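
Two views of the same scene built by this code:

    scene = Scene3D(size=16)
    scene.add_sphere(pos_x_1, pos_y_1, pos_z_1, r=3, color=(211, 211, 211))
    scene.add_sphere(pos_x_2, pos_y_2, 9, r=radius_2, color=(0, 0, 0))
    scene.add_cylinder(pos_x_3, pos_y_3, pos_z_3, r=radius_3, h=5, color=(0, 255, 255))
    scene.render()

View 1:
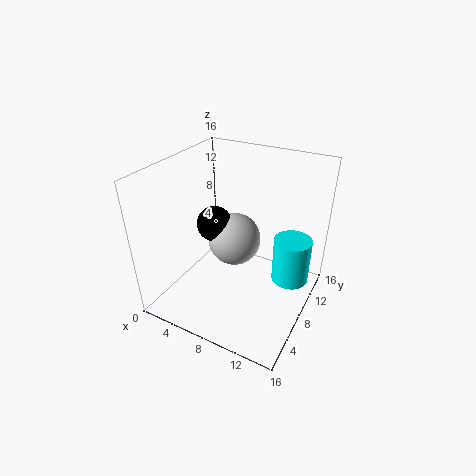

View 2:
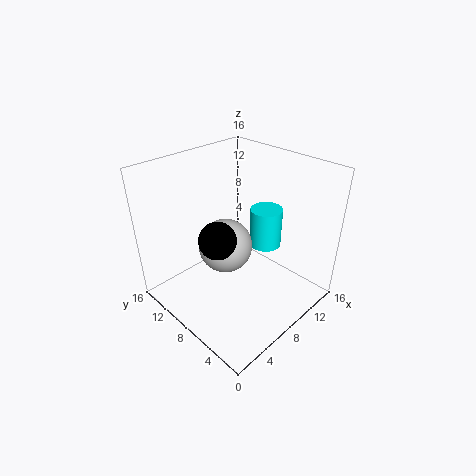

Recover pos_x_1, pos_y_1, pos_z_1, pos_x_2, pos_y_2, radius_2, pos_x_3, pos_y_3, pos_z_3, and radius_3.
pos_x_1 = 7, pos_y_1 = 9, pos_z_1 = 7, pos_x_2 = 5, pos_y_2 = 8, radius_2 = 2, pos_x_3 = 14, pos_y_3 = 9, pos_z_3 = 4, radius_3 = 2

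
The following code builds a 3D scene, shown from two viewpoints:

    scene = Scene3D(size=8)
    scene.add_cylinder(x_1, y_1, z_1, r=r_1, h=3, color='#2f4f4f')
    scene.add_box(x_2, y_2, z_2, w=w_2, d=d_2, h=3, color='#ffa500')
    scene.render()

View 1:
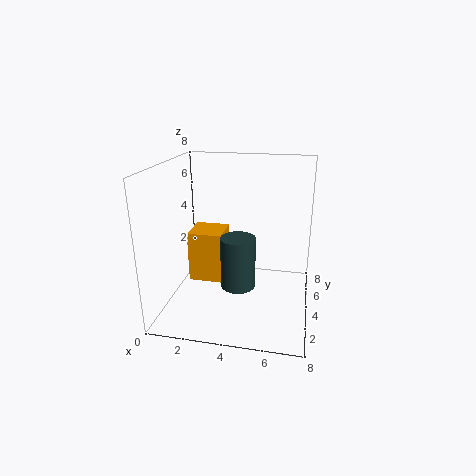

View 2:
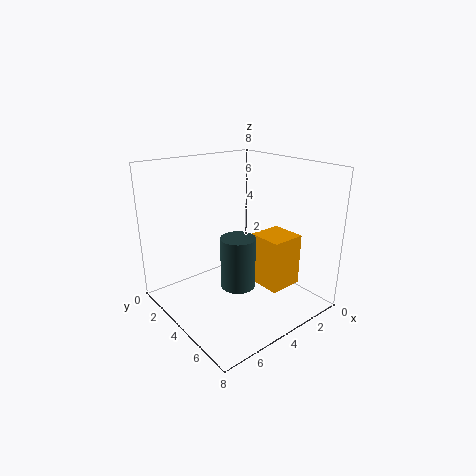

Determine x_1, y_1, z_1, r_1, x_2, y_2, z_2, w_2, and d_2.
x_1 = 4, y_1 = 4, z_1 = 1, r_1 = 1, x_2 = 1, y_2 = 4, z_2 = 1, w_2 = 2, d_2 = 2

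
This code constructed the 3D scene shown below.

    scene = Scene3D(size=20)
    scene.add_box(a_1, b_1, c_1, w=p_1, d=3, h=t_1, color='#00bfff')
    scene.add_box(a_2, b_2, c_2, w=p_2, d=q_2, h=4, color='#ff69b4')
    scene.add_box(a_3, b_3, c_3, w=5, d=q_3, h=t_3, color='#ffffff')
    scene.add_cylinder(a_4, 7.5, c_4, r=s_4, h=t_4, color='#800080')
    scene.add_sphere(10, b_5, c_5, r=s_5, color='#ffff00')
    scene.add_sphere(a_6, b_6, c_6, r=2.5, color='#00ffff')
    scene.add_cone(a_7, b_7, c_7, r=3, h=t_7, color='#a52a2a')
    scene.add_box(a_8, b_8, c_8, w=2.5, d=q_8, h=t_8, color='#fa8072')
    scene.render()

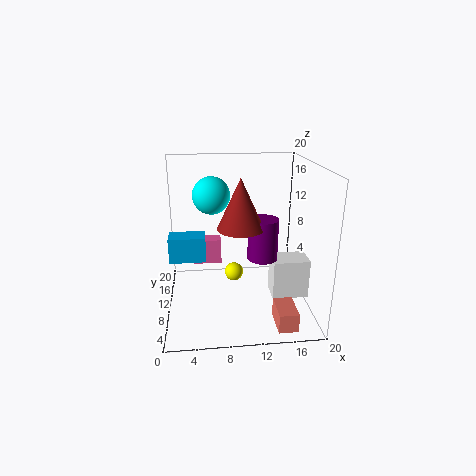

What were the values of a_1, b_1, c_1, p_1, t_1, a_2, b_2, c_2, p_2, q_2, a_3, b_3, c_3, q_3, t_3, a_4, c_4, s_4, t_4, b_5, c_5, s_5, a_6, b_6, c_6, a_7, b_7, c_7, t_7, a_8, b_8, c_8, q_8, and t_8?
a_1 = 0.5, b_1 = 9, c_1 = 7, p_1 = 5, t_1 = 3.5, a_2 = 3.5, b_2 = 16.5, c_2 = 3, p_2 = 4.5, q_2 = 2.5, a_3 = 14.5, b_3 = 6.5, c_3 = 2, q_3 = 3.5, t_3 = 5.5, a_4 = 13, c_4 = 8, s_4 = 2, t_4 = 5.5, b_5 = 16, c_5 = 1.5, s_5 = 1.5, a_6 = 6.5, b_6 = 10.5, c_6 = 16, a_7 = 10, b_7 = 7, c_7 = 12.5, t_7 = 6.5, a_8 = 14, b_8 = 0.5, c_8 = 1, q_8 = 4, t_8 = 2.5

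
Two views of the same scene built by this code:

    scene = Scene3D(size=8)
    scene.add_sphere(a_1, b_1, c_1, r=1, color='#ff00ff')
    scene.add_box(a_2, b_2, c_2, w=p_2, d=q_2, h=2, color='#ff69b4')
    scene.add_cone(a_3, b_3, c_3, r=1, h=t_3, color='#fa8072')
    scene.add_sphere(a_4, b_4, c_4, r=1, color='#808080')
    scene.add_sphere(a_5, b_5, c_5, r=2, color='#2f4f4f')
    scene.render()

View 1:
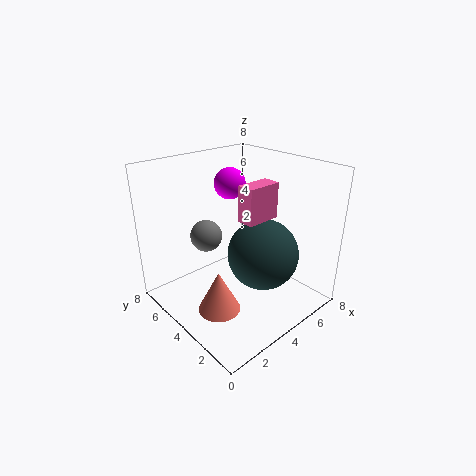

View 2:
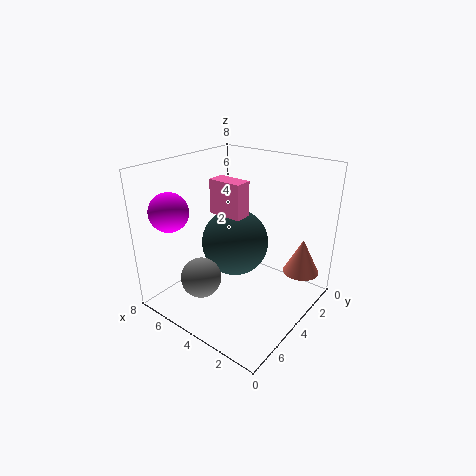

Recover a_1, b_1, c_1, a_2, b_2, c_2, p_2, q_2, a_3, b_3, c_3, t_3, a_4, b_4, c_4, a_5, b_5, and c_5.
a_1 = 6, b_1 = 7, c_1 = 6, a_2 = 4, b_2 = 3, c_2 = 5, p_2 = 2, q_2 = 1, a_3 = 1, b_3 = 2, c_3 = 2, t_3 = 2, a_4 = 4, b_4 = 7, c_4 = 3, a_5 = 5, b_5 = 3, c_5 = 3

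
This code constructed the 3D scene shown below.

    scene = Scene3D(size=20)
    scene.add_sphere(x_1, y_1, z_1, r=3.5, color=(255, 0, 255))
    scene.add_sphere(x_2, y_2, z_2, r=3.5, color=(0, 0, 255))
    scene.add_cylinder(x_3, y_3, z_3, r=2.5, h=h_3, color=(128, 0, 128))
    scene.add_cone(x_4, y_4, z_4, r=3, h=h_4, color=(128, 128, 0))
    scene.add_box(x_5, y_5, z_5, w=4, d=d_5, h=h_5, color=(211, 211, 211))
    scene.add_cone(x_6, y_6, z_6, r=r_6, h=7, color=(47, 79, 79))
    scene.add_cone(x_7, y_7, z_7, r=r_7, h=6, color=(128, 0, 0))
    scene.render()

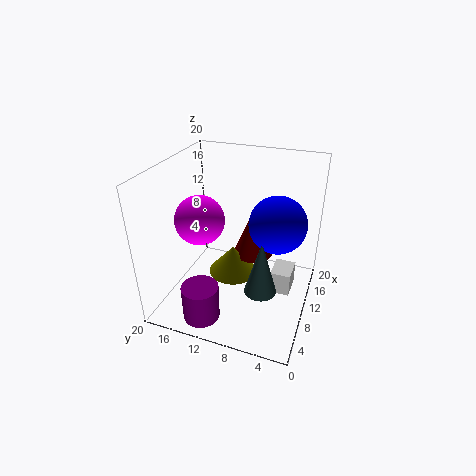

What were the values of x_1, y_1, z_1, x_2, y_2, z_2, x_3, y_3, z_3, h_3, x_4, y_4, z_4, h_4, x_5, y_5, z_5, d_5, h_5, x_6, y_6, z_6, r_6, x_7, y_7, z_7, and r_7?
x_1 = 9.5; y_1 = 15.5; z_1 = 12; x_2 = 7.5; y_2 = 4; z_2 = 14.5; x_3 = 3.5; y_3 = 13; z_3 = 0.5; h_3 = 5; x_4 = 5.5; y_4 = 9; z_4 = 8; h_4 = 3.5; x_5 = 11.5; y_5 = 2.5; z_5 = 0.5; d_5 = 3; h_5 = 3.5; x_6 = 4.5; y_6 = 5; z_6 = 6.5; r_6 = 2; x_7 = 7.5; y_7 = 7; z_7 = 10; r_7 = 2.5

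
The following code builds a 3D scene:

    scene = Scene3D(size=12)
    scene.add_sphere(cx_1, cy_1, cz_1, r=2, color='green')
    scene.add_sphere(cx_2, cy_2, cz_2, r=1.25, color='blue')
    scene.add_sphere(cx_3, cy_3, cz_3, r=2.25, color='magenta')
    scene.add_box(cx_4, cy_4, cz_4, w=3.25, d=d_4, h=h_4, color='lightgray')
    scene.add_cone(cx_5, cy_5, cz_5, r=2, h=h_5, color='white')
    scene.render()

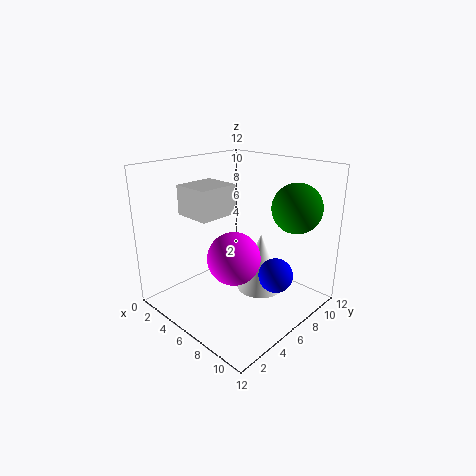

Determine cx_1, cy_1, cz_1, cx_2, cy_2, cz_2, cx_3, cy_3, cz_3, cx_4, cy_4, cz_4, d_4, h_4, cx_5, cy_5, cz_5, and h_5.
cx_1 = 9.75; cy_1 = 8.75; cz_1 = 8.75; cx_2 = 10.75; cy_2 = 5; cz_2 = 4.75; cx_3 = 6; cy_3 = 5.5; cz_3 = 4.25; cx_4 = 1.75; cy_4 = 3.25; cz_4 = 7.75; d_4 = 3.5; h_4 = 2.5; cx_5 = 7.25; cy_5 = 7.5; cz_5 = 1.25; h_5 = 5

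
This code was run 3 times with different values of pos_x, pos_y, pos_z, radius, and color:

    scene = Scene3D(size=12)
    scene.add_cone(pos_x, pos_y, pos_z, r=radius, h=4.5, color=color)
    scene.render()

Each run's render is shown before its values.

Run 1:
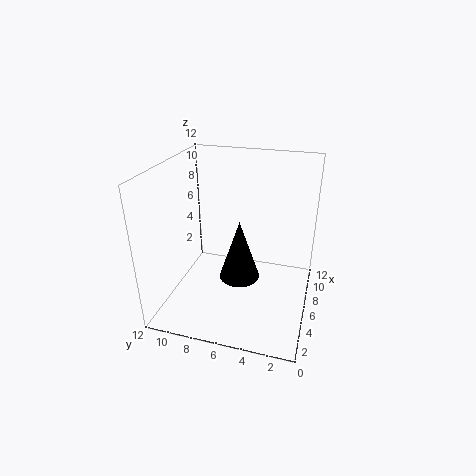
pos_x = 3; pos_y = 5; pos_z = 4.5; radius = 1.5; color = 'black'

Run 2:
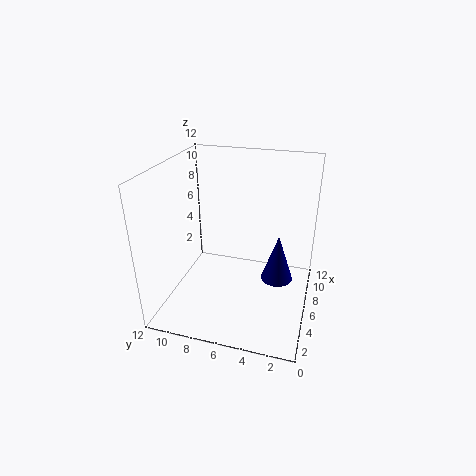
pos_x = 9; pos_y = 3; pos_z = 0.5; radius = 1.5; color = 'navy'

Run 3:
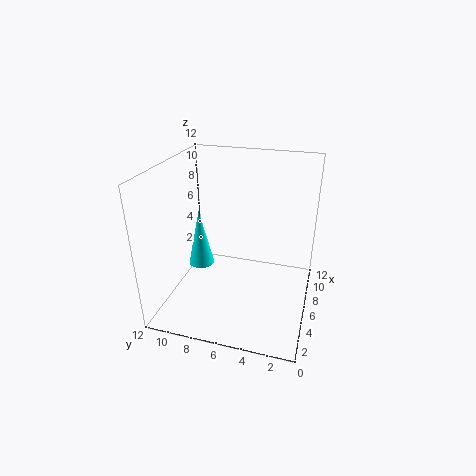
pos_x = 4; pos_y = 8.5; pos_z = 4.5; radius = 1; color = 'cyan'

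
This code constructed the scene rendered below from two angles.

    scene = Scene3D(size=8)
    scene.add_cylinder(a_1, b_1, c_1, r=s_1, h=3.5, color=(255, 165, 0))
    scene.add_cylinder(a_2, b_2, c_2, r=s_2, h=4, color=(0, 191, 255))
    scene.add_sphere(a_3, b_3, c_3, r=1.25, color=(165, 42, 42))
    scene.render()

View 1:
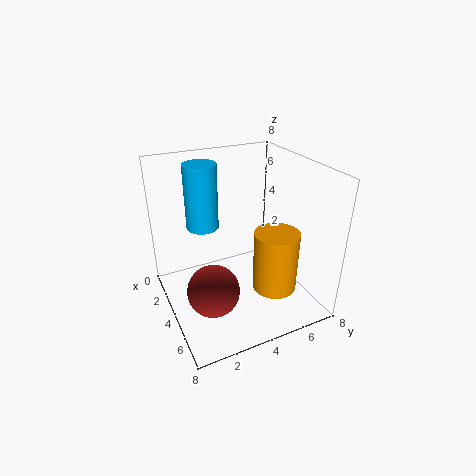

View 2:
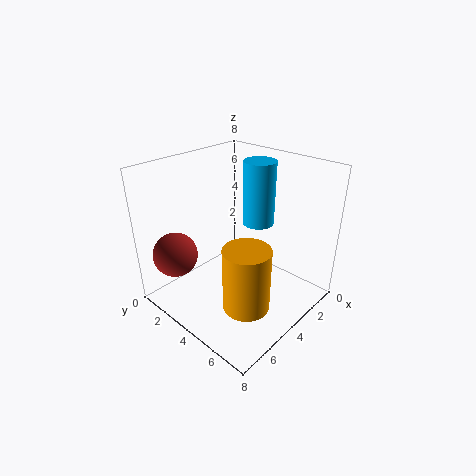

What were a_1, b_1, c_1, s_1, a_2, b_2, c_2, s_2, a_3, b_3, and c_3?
a_1 = 5.25; b_1 = 5.75; c_1 = 1; s_1 = 1.25; a_2 = 1; b_2 = 3; c_2 = 3.5; s_2 = 1; a_3 = 6.5; b_3 = 1.5; c_3 = 3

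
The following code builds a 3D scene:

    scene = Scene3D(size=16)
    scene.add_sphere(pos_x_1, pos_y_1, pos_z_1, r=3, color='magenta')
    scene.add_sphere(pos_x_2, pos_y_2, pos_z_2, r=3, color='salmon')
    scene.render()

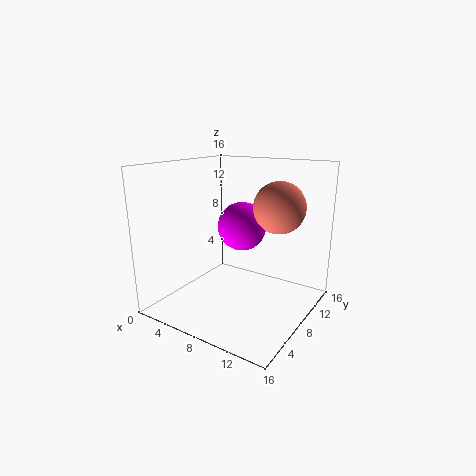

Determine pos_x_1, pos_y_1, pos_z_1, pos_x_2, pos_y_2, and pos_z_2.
pos_x_1 = 6; pos_y_1 = 12; pos_z_1 = 8; pos_x_2 = 11; pos_y_2 = 12; pos_z_2 = 11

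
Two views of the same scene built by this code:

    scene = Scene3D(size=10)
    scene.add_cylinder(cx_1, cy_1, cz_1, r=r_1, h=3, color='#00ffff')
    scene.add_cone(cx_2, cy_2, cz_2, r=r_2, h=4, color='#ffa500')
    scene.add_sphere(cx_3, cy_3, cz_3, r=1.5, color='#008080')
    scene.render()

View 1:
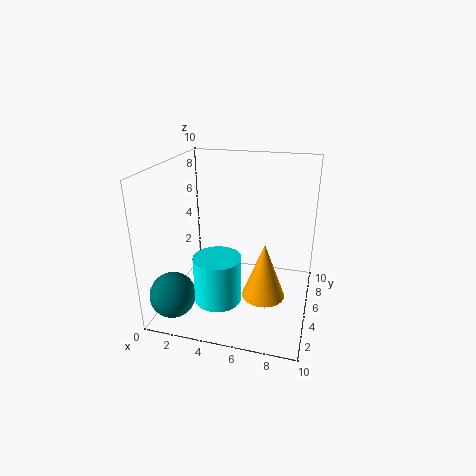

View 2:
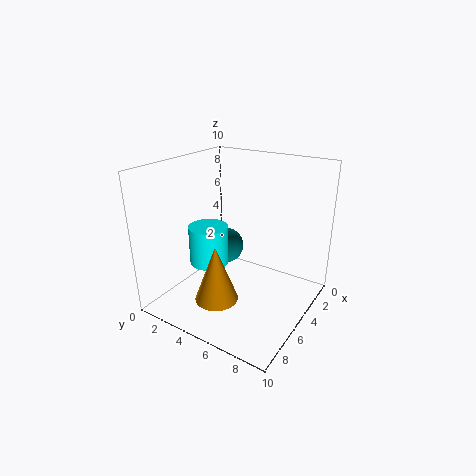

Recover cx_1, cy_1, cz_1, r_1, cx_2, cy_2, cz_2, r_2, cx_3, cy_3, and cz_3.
cx_1 = 4.5
cy_1 = 2
cz_1 = 2
r_1 = 1.5
cx_2 = 7
cy_2 = 4.5
cz_2 = 1
r_2 = 1.5
cx_3 = 1.5
cy_3 = 1.5
cz_3 = 2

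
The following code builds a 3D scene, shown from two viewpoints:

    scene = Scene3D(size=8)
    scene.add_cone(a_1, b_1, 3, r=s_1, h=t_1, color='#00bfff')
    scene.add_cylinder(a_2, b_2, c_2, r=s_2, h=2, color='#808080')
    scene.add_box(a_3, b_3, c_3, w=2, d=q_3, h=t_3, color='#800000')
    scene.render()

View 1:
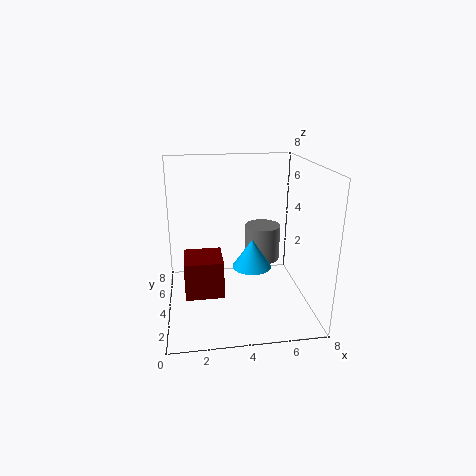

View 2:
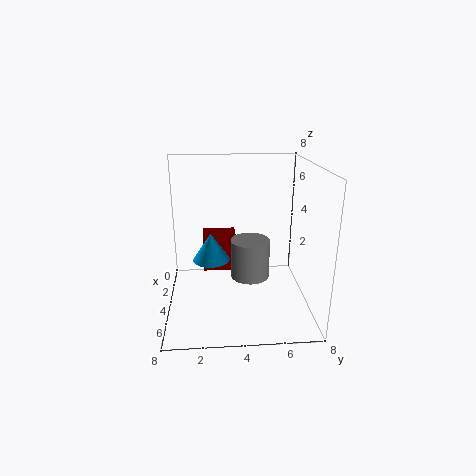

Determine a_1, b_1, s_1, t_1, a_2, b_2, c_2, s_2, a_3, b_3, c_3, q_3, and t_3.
a_1 = 4.5; b_1 = 2.5; s_1 = 1; t_1 = 1.5; a_2 = 5.5; b_2 = 4.5; c_2 = 2.5; s_2 = 1; a_3 = 1; b_3 = 2; c_3 = 1.5; q_3 = 2; t_3 = 2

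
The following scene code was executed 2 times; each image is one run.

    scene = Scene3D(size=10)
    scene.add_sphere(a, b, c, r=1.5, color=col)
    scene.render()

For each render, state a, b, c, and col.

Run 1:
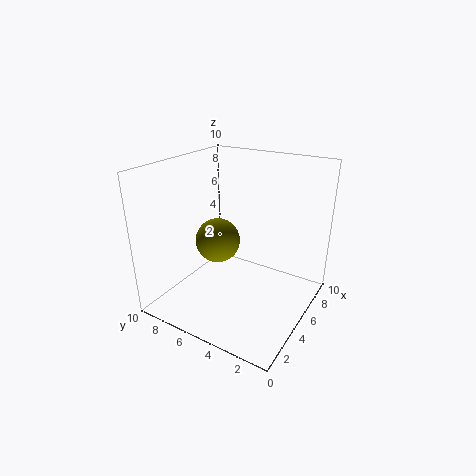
a = 4, b = 6, c = 5, col = 'olive'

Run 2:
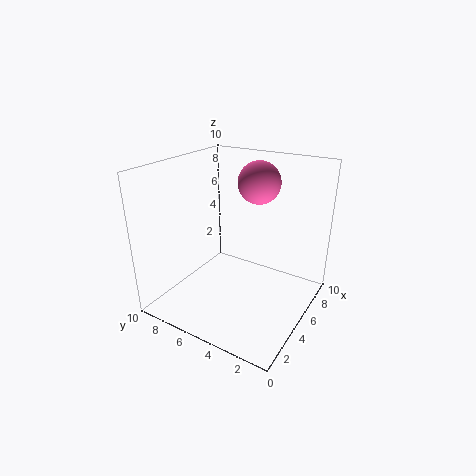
a = 7, b = 4.5, c = 8.5, col = 'hotpink'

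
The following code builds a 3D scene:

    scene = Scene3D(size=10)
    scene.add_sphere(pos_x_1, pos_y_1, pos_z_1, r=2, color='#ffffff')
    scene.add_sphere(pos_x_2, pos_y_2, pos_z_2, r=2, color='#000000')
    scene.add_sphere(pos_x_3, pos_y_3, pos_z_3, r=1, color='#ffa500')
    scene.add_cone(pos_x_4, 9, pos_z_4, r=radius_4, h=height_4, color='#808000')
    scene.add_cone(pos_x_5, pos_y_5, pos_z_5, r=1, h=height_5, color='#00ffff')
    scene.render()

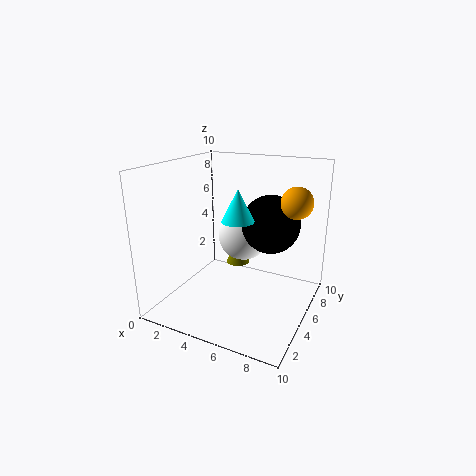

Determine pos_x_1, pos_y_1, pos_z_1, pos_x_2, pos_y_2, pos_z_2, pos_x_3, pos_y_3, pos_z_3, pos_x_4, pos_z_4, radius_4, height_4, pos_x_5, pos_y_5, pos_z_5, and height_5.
pos_x_1 = 4; pos_y_1 = 8; pos_z_1 = 4; pos_x_2 = 7; pos_y_2 = 6; pos_z_2 = 6; pos_x_3 = 9; pos_y_3 = 5; pos_z_3 = 8; pos_x_4 = 3; pos_z_4 = 1; radius_4 = 1; height_4 = 2; pos_x_5 = 6; pos_y_5 = 3; pos_z_5 = 7; height_5 = 2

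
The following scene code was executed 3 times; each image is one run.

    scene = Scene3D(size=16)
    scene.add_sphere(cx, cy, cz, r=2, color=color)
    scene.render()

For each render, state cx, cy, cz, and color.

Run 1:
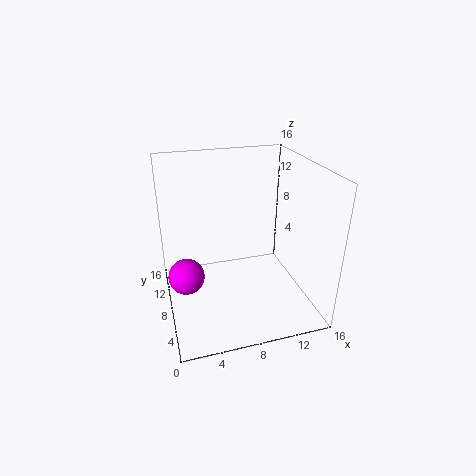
cx = 2; cy = 8; cz = 4; color = 'magenta'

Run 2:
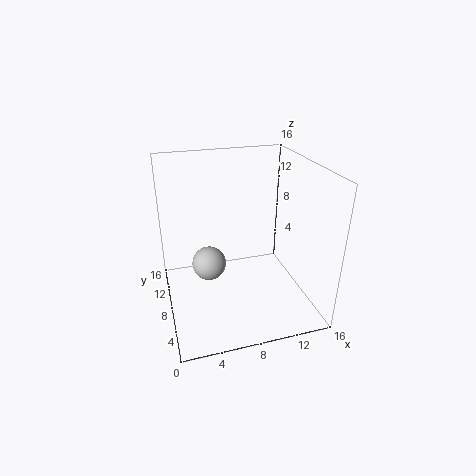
cx = 5; cy = 10; cz = 4; color = 'lightgray'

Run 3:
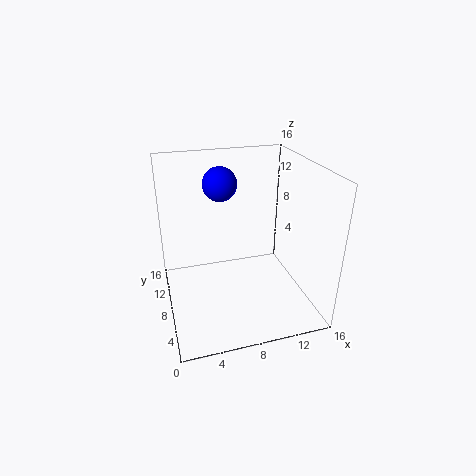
cx = 7; cy = 12; cz = 13; color = 'blue'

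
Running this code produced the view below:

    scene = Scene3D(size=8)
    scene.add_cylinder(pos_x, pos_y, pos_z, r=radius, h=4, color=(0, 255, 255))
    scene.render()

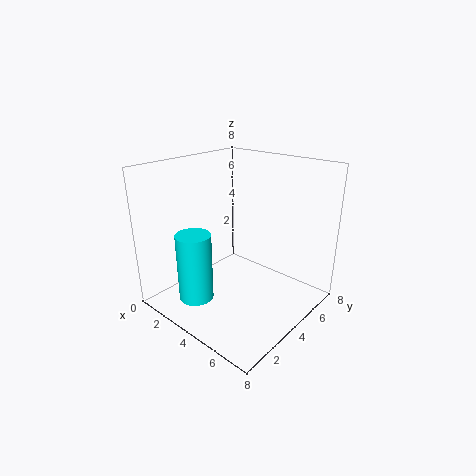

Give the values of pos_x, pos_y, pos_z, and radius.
pos_x = 2.25; pos_y = 2.25; pos_z = 0.25; radius = 1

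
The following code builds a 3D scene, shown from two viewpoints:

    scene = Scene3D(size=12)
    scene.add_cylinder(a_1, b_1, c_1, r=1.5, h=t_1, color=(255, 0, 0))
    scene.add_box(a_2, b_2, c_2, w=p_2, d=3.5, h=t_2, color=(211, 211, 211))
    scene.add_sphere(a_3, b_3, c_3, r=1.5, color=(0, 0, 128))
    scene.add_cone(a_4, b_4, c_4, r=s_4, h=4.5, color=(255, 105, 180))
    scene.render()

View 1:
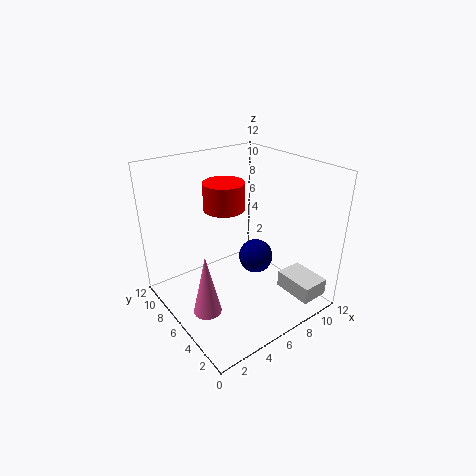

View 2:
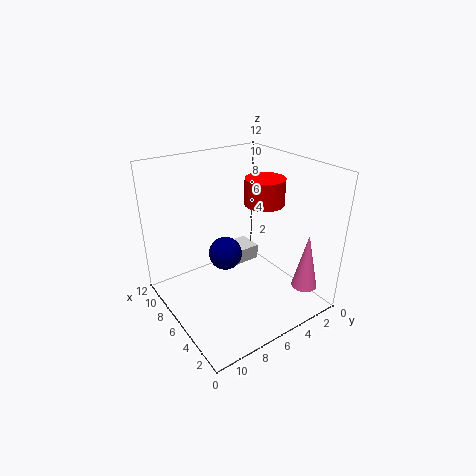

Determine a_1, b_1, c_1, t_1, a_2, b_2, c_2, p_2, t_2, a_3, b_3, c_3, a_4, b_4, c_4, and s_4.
a_1 = 4, b_1 = 5, c_1 = 9.5, t_1 = 2, a_2 = 9.5, b_2 = 1, c_2 = 0.5, p_2 = 2.5, t_2 = 1.5, a_3 = 8, b_3 = 6, c_3 = 3.5, a_4 = 1, b_4 = 3, c_4 = 3, s_4 = 1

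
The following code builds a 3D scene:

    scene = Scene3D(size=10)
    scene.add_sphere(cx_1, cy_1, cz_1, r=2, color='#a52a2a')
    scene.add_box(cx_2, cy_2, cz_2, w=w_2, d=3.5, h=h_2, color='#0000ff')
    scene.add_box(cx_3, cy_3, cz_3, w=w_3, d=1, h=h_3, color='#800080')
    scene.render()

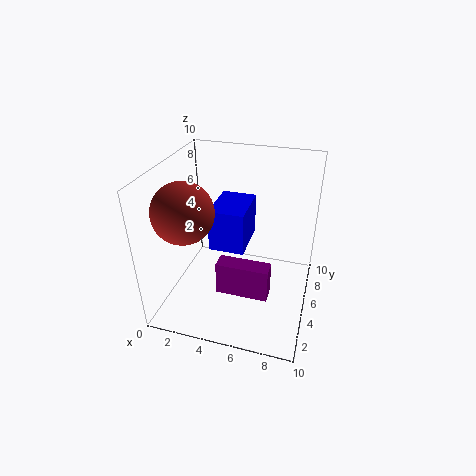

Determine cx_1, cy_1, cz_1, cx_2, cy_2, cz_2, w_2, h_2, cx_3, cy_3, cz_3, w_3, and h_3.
cx_1 = 2
cy_1 = 3
cz_1 = 7.5
cx_2 = 3
cy_2 = 4.5
cz_2 = 4
w_2 = 2.5
h_2 = 3
cx_3 = 5
cy_3 = 0.5
cz_3 = 4
w_3 = 3
h_3 = 2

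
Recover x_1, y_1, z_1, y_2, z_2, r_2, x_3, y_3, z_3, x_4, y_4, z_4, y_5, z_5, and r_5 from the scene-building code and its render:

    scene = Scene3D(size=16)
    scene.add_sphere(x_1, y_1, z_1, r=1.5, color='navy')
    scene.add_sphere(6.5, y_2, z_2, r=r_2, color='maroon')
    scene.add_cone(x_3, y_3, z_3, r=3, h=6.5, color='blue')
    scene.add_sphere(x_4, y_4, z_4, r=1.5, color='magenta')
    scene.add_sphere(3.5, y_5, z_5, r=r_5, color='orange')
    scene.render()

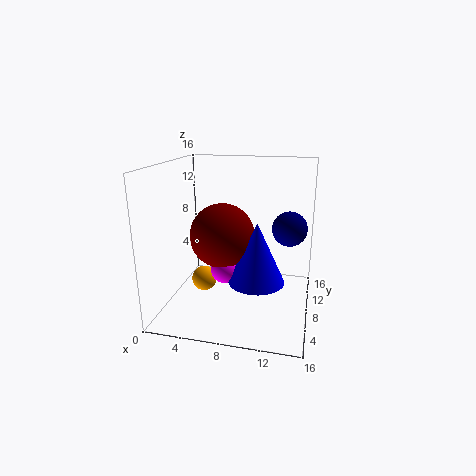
x_1 = 14; y_1 = 2; z_1 = 11.5; y_2 = 7; z_2 = 8.5; r_2 = 3.5; x_3 = 10.5; y_3 = 6; z_3 = 4; x_4 = 7; y_4 = 6; z_4 = 5; y_5 = 9; z_5 = 2; r_5 = 1.5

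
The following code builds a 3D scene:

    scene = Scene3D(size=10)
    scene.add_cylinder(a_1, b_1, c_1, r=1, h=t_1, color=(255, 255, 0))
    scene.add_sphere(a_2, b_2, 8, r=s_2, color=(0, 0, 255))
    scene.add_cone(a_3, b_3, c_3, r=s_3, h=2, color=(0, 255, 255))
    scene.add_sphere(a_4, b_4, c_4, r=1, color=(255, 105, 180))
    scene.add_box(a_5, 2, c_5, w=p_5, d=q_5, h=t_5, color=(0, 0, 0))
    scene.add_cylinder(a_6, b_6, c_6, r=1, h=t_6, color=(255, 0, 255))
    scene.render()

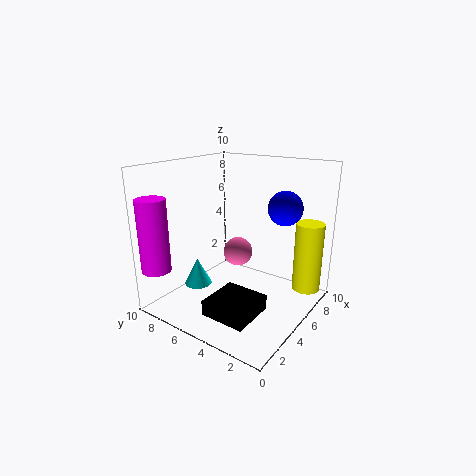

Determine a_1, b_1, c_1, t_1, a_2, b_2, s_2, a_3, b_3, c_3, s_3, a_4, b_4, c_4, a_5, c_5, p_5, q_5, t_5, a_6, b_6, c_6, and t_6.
a_1 = 8, b_1 = 1, c_1 = 1, t_1 = 5, a_2 = 4, b_2 = 1, s_2 = 1, a_3 = 4, b_3 = 8, c_3 = 1, s_3 = 1, a_4 = 5, b_4 = 5, c_4 = 4, a_5 = 1, c_5 = 1, p_5 = 3, q_5 = 3, t_5 = 1, a_6 = 1, b_6 = 9, c_6 = 3, t_6 = 5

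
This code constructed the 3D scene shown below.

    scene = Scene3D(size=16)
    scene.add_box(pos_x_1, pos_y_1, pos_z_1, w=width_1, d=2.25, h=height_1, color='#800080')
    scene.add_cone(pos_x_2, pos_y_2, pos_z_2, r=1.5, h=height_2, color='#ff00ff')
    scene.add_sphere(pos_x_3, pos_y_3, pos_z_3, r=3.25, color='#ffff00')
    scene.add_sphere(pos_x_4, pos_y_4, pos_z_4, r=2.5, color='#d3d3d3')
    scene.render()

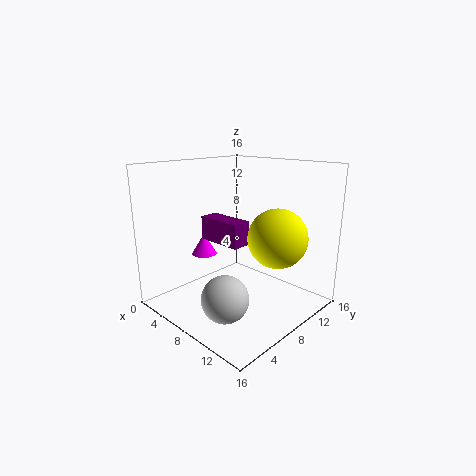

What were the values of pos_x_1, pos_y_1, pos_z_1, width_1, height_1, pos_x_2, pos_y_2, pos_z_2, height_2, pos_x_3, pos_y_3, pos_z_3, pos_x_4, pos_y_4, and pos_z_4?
pos_x_1 = 3, pos_y_1 = 7, pos_z_1 = 7, width_1 = 5.5, height_1 = 2.75, pos_x_2 = 3, pos_y_2 = 7.25, pos_z_2 = 5, height_2 = 2.5, pos_x_3 = 11.75, pos_y_3 = 10.25, pos_z_3 = 8.25, pos_x_4 = 10, pos_y_4 = 4, pos_z_4 = 2.75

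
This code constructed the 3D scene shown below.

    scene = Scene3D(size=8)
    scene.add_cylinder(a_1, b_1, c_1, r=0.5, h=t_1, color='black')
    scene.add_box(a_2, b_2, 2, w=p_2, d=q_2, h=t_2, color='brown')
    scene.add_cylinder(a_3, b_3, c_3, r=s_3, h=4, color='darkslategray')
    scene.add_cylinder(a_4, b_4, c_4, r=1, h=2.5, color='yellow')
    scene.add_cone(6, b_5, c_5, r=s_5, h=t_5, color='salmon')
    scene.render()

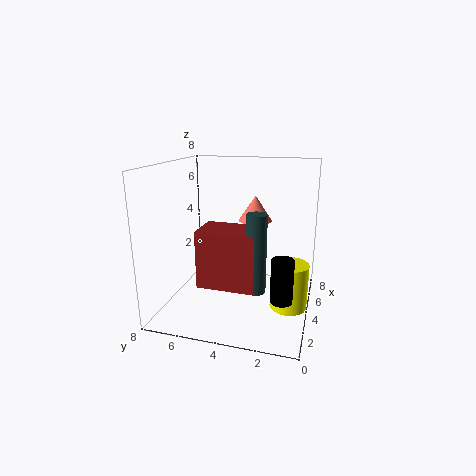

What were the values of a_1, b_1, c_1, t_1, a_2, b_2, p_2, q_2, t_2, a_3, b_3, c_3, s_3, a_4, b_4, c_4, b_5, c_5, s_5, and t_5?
a_1 = 0.5, b_1 = 1, c_1 = 2.5, t_1 = 2, a_2 = 1.5, b_2 = 2.5, p_2 = 2, q_2 = 3, t_2 = 3, a_3 = 2, b_3 = 2.5, c_3 = 2, s_3 = 0.5, a_4 = 3.5, b_4 = 1, c_4 = 0.5, b_5 = 3.5, c_5 = 4.5, s_5 = 1, t_5 = 1.5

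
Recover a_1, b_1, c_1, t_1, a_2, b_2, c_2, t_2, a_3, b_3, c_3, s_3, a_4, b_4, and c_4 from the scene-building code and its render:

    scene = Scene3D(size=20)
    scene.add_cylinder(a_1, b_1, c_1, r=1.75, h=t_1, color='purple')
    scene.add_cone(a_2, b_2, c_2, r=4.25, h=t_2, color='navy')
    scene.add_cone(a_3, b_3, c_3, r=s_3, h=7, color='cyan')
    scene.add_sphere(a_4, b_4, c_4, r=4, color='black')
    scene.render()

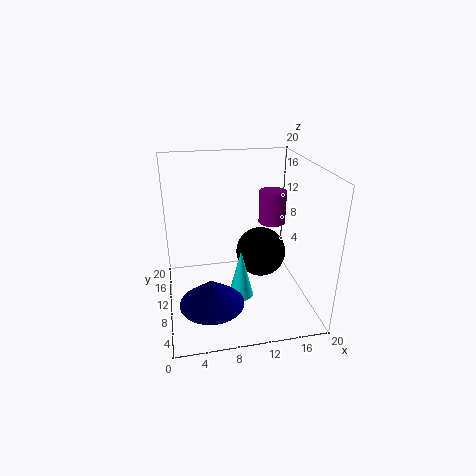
a_1 = 14.25
b_1 = 8.5
c_1 = 12.75
t_1 = 4.25
a_2 = 5.5
b_2 = 5.25
c_2 = 3.25
t_2 = 3.5
a_3 = 10
b_3 = 8
c_3 = 2
s_3 = 1.75
a_4 = 15
b_4 = 15.5
c_4 = 4.25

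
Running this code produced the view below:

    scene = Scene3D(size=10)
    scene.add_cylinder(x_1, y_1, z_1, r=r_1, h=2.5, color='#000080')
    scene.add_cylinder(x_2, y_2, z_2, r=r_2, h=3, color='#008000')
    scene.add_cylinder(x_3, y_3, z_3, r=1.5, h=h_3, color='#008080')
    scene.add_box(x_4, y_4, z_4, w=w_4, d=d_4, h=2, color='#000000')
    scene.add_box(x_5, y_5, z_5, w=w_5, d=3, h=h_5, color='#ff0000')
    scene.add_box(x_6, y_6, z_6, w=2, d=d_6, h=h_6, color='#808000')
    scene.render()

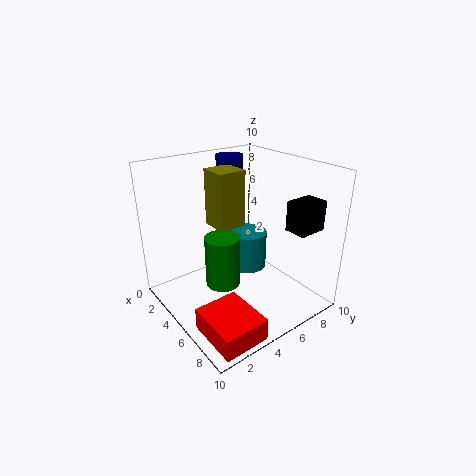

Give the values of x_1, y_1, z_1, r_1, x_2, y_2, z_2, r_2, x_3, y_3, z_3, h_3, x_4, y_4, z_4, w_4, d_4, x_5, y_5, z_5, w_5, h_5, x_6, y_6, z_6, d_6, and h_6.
x_1 = 2; y_1 = 6.5; z_1 = 7.5; r_1 = 1; x_2 = 7.5; y_2 = 2; z_2 = 4; r_2 = 1; x_3 = 3; y_3 = 7.5; z_3 = 1; h_3 = 3; x_4 = 7.5; y_4 = 7; z_4 = 6; w_4 = 1.5; d_4 = 2; x_5 = 6.5; y_5 = 0.5; z_5 = 0.5; w_5 = 3.5; h_5 = 1.5; x_6 = 2.5; y_6 = 4; z_6 = 5.5; d_6 = 2; h_6 = 4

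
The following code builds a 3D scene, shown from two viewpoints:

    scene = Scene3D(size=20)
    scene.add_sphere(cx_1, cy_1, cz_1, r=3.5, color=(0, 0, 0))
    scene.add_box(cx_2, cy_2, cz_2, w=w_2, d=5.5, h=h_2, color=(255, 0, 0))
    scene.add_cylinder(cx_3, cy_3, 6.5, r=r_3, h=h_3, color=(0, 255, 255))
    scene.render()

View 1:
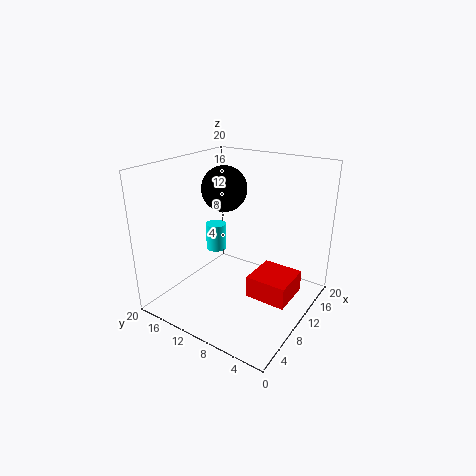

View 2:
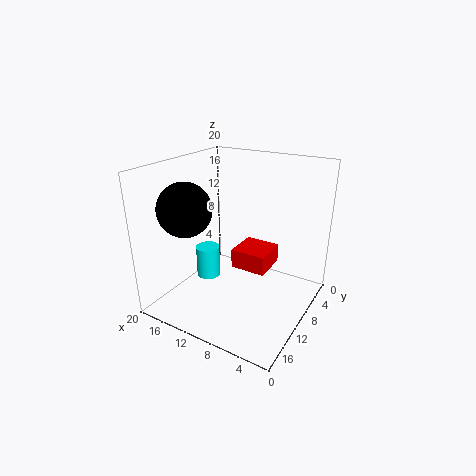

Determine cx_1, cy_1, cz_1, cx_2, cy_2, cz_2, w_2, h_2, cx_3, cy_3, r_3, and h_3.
cx_1 = 14.5
cy_1 = 15.5
cz_1 = 15
cx_2 = 7.5
cy_2 = 1.5
cz_2 = 3
w_2 = 5.5
h_2 = 3
cx_3 = 11.5
cy_3 = 15
r_3 = 1.5
h_3 = 4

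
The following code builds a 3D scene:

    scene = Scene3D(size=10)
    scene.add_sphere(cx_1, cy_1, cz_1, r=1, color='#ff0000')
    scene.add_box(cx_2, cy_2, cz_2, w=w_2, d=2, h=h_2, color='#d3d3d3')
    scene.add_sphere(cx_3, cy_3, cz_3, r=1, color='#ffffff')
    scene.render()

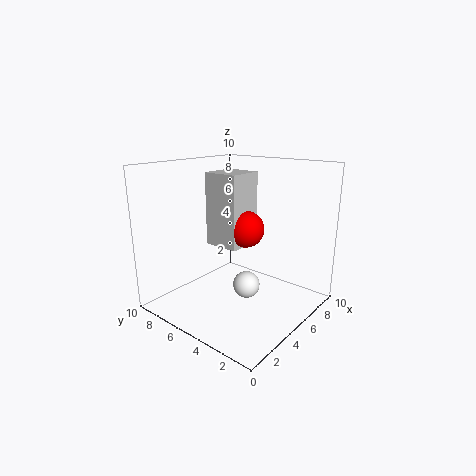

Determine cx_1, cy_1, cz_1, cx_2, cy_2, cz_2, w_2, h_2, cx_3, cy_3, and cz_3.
cx_1 = 2
cy_1 = 2
cz_1 = 7
cx_2 = 1
cy_2 = 2
cz_2 = 6
w_2 = 2
h_2 = 4
cx_3 = 6
cy_3 = 5
cz_3 = 1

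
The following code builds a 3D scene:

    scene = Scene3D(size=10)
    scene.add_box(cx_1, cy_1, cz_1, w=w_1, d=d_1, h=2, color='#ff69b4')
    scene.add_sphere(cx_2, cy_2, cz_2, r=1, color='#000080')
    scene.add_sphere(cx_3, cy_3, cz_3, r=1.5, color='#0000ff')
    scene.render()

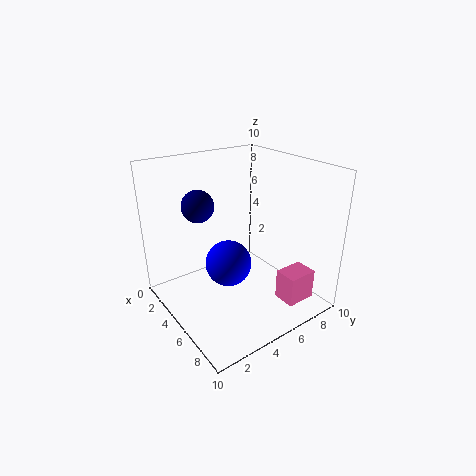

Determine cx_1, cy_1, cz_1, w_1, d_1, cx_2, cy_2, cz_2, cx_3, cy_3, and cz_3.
cx_1 = 8, cy_1 = 6, cz_1 = 1.5, w_1 = 1.5, d_1 = 2, cx_2 = 5, cy_2 = 2, cz_2 = 8, cx_3 = 6, cy_3 = 3.5, cz_3 = 4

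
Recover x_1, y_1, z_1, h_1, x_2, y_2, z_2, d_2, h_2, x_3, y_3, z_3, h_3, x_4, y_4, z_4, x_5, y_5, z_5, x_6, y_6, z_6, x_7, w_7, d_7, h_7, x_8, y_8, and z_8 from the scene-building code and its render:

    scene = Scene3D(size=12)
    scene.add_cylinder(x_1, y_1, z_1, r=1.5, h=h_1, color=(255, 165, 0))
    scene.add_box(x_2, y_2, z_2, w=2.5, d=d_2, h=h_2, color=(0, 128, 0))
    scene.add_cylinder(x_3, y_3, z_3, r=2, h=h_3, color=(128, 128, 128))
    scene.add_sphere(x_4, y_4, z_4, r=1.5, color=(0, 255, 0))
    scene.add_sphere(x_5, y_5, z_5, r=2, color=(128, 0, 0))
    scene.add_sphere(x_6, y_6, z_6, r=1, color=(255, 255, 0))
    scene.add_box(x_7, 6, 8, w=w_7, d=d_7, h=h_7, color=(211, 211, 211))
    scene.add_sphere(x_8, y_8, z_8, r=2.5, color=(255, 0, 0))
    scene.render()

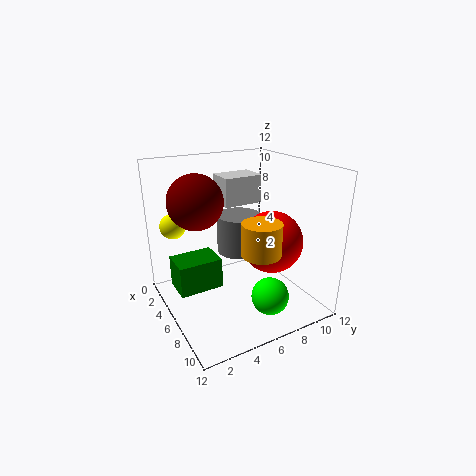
x_1 = 9.5; y_1 = 6; z_1 = 6; h_1 = 2.5; x_2 = 4.5; y_2 = 0.5; z_2 = 2.5; d_2 = 3.5; h_2 = 2.5; x_3 = 3.5; y_3 = 7.5; z_3 = 3.5; h_3 = 3.5; x_4 = 9.5; y_4 = 7; z_4 = 2; x_5 = 7; y_5 = 2; z_5 = 10; x_6 = 4.5; y_6 = 1; z_6 = 7.5; x_7 = 1.5; w_7 = 2.5; d_7 = 3.5; h_7 = 2.5; x_8 = 8; y_8 = 8; z_8 = 6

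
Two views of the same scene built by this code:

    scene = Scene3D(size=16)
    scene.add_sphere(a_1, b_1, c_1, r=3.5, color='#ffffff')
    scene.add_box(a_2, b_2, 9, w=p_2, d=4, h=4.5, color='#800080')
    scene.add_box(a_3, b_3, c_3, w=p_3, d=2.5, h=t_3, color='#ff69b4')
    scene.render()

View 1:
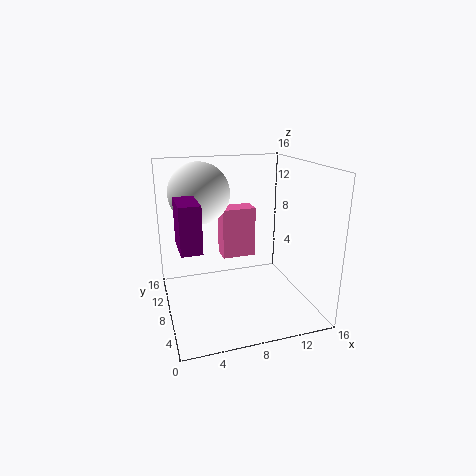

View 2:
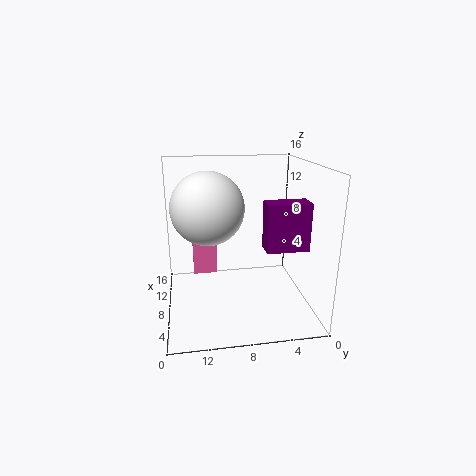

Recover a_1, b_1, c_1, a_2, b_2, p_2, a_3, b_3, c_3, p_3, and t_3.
a_1 = 4.5
b_1 = 11.5
c_1 = 12.5
a_2 = 1
b_2 = 2.5
p_2 = 2
a_3 = 7
b_3 = 10.5
c_3 = 4.5
p_3 = 4
t_3 = 6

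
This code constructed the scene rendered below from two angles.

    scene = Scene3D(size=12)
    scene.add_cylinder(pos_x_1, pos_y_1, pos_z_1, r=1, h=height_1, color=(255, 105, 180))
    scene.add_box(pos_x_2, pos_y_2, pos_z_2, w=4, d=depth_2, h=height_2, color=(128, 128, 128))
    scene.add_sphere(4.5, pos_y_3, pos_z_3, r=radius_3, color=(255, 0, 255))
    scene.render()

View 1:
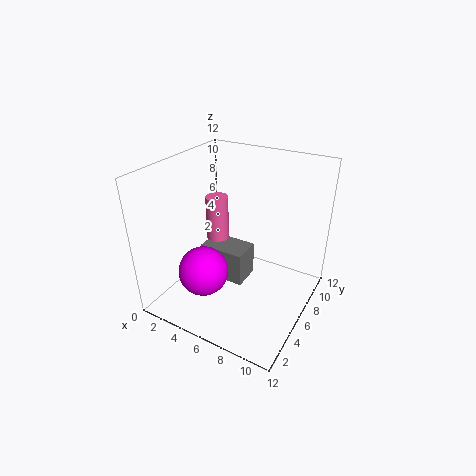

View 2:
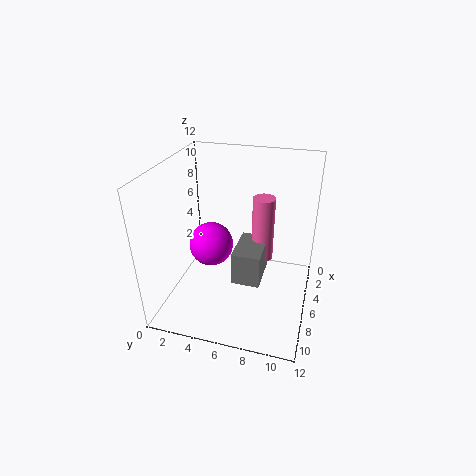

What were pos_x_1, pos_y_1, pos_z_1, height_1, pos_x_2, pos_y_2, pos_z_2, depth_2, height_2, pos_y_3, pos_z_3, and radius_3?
pos_x_1 = 3
pos_y_1 = 7.5
pos_z_1 = 2.5
height_1 = 6
pos_x_2 = 2.5
pos_y_2 = 5.5
pos_z_2 = 1.5
depth_2 = 2.5
height_2 = 3
pos_y_3 = 3
pos_z_3 = 4
radius_3 = 2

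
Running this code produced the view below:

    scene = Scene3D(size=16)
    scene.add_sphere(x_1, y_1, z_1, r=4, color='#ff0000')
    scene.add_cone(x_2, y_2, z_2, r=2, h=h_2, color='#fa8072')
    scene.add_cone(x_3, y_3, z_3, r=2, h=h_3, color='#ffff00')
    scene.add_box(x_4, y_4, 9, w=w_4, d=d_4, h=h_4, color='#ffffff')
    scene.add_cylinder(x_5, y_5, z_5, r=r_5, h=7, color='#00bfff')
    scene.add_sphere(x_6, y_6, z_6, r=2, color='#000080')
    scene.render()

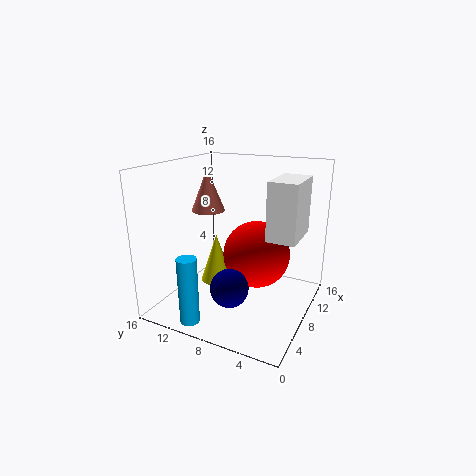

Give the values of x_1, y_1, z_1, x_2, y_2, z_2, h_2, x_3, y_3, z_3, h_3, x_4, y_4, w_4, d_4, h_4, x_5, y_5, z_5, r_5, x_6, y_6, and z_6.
x_1 = 11; y_1 = 7; z_1 = 5; x_2 = 10; y_2 = 13; z_2 = 10; h_2 = 5; x_3 = 10; y_3 = 12; z_3 = 1; h_3 = 6; x_4 = 6; y_4 = 1; w_4 = 5; d_4 = 3; h_4 = 6; x_5 = 1; y_5 = 10; z_5 = 1; r_5 = 1; x_6 = 4; y_6 = 7; z_6 = 4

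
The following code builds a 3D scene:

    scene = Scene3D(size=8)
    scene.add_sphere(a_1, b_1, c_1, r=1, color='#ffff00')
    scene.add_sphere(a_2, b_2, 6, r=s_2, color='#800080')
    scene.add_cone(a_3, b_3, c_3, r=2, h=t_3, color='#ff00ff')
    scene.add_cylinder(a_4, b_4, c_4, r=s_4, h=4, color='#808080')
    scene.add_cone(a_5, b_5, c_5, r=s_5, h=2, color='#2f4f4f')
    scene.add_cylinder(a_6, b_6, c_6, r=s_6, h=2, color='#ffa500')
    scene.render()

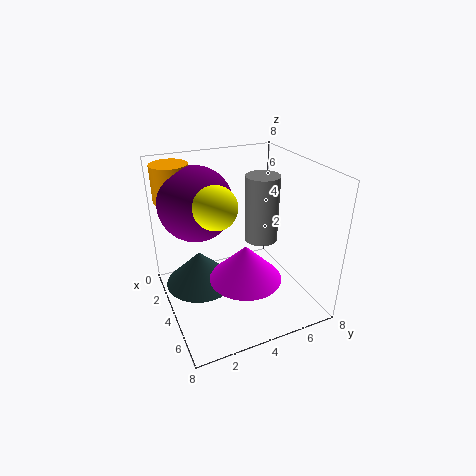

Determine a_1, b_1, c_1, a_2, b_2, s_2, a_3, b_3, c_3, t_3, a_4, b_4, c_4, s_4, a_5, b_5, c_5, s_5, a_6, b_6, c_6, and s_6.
a_1 = 6; b_1 = 2; c_1 = 7; a_2 = 3; b_2 = 2; s_2 = 2; a_3 = 5; b_3 = 4; c_3 = 2; t_3 = 2; a_4 = 3; b_4 = 6; c_4 = 3; s_4 = 1; a_5 = 3; b_5 = 2; c_5 = 1; s_5 = 2; a_6 = 2; b_6 = 1; c_6 = 6; s_6 = 1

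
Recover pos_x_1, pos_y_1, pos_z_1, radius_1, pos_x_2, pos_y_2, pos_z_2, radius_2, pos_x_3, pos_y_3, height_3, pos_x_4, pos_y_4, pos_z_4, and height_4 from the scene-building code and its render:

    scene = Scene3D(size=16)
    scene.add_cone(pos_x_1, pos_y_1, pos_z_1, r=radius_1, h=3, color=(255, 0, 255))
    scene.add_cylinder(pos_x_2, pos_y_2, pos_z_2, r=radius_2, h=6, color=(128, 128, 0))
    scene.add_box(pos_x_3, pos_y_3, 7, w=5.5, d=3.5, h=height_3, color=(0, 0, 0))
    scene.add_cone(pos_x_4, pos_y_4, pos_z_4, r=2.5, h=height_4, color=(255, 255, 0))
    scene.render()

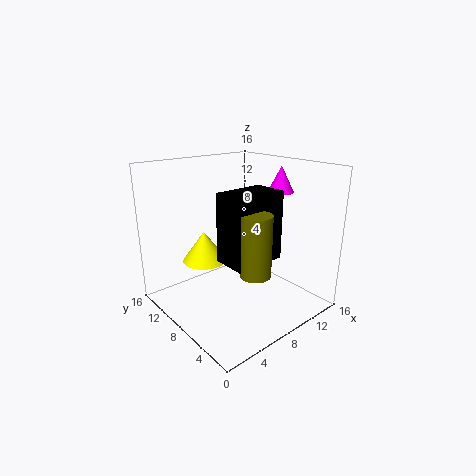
pos_x_1 = 13.5; pos_y_1 = 7; pos_z_1 = 12.5; radius_1 = 1.5; pos_x_2 = 5.5; pos_y_2 = 2.5; pos_z_2 = 6.5; radius_2 = 1.5; pos_x_3 = 4; pos_y_3 = 3; height_3 = 7; pos_x_4 = 5.5; pos_y_4 = 11; pos_z_4 = 5; height_4 = 3.5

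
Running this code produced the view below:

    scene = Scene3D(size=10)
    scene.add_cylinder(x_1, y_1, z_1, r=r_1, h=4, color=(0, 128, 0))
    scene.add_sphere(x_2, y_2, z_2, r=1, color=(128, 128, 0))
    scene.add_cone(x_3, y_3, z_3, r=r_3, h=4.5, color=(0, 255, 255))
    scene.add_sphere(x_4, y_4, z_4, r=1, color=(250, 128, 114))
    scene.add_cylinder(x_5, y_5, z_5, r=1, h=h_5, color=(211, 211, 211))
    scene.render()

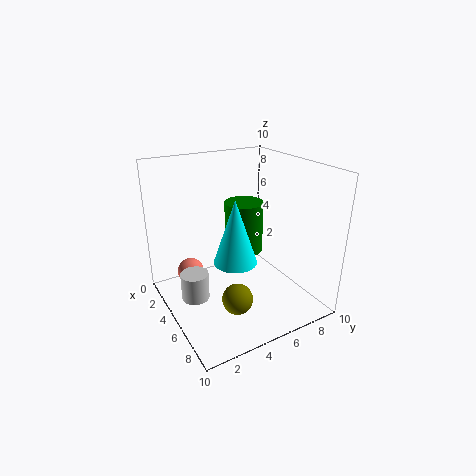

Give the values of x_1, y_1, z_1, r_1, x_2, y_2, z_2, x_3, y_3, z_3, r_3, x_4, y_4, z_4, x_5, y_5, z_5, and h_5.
x_1 = 2.5
y_1 = 7
z_1 = 2.5
r_1 = 1.5
x_2 = 7.5
y_2 = 3.5
z_2 = 2
x_3 = 5.5
y_3 = 4.5
z_3 = 3.5
r_3 = 1.5
x_4 = 2
y_4 = 2.5
z_4 = 1.5
x_5 = 4
y_5 = 2
z_5 = 0.5
h_5 = 2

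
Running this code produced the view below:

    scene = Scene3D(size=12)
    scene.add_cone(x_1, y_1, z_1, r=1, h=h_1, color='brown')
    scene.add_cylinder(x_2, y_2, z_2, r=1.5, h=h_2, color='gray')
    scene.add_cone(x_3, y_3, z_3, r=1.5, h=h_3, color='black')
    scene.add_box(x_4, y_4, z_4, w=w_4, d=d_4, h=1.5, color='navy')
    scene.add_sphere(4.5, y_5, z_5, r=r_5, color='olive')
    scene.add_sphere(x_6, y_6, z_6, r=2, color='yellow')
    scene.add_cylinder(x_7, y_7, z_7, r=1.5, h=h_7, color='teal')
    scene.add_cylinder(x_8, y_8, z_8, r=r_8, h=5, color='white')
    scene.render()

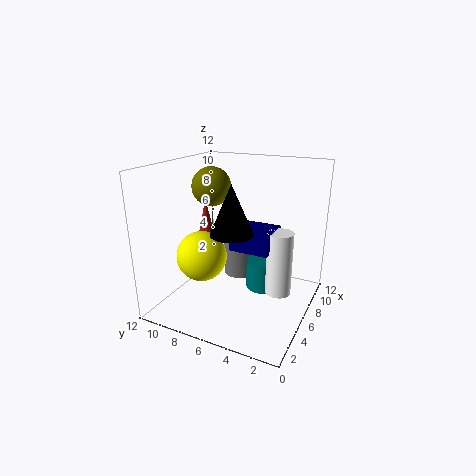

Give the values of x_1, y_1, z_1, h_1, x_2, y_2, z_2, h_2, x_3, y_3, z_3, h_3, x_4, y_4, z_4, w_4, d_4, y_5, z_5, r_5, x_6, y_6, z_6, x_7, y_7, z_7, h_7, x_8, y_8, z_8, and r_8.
x_1 = 7.5
y_1 = 10
z_1 = 4
h_1 = 4.5
x_2 = 8.5
y_2 = 7
z_2 = 1.5
h_2 = 4
x_3 = 2
y_3 = 4.5
z_3 = 8
h_3 = 3.5
x_4 = 3.5
y_4 = 2.5
z_4 = 6
w_4 = 3
d_4 = 3
y_5 = 7.5
z_5 = 10.5
r_5 = 1.5
x_6 = 3.5
y_6 = 8
z_6 = 5
x_7 = 7
y_7 = 4
z_7 = 1.5
h_7 = 2.5
x_8 = 5
y_8 = 2
z_8 = 2.5
r_8 = 1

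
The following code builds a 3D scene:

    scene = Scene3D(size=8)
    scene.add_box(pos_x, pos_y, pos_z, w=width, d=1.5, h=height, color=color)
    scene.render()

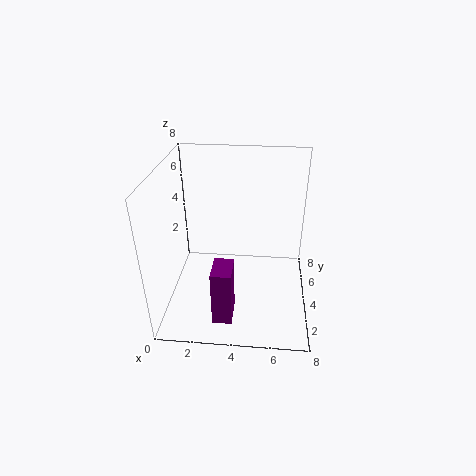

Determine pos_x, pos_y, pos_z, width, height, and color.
pos_x = 3; pos_y = 0.5; pos_z = 1; width = 1; height = 3; color = 'purple'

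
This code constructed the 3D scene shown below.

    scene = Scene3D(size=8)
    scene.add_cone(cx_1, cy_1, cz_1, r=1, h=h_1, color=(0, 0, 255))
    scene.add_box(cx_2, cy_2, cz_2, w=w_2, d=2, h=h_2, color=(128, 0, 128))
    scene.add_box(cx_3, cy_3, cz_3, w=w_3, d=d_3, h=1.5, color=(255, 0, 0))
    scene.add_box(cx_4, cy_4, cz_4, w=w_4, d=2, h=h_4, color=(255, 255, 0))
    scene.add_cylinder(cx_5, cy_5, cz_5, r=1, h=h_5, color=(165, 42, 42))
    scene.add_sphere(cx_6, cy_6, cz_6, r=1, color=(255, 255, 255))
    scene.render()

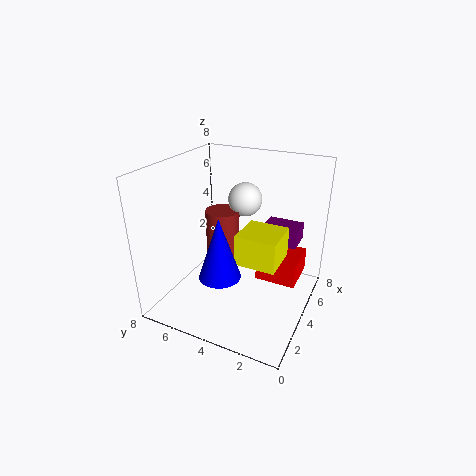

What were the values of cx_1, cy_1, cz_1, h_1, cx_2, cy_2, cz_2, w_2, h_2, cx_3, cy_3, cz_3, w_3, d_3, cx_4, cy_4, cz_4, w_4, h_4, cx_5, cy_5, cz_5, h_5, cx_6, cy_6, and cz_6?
cx_1 = 1; cy_1 = 3.5; cz_1 = 3.5; h_1 = 3; cx_2 = 5; cy_2 = 1; cz_2 = 3.5; w_2 = 1.5; h_2 = 1; cx_3 = 5.5; cy_3 = 1; cz_3 = 0.5; w_3 = 2.5; d_3 = 2.5; cx_4 = 1.5; cy_4 = 1; cz_4 = 4; w_4 = 2; h_4 = 1.5; cx_5 = 5; cy_5 = 5.5; cz_5 = 2; h_5 = 3; cx_6 = 6; cy_6 = 4.5; cz_6 = 5.5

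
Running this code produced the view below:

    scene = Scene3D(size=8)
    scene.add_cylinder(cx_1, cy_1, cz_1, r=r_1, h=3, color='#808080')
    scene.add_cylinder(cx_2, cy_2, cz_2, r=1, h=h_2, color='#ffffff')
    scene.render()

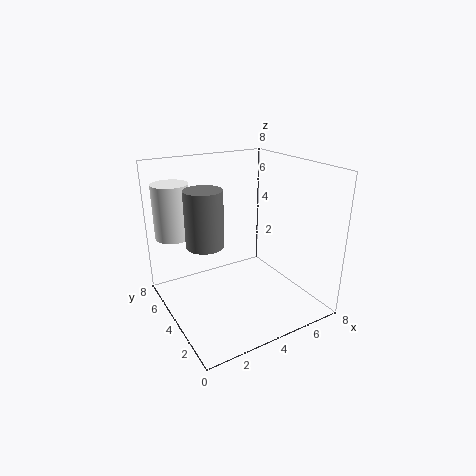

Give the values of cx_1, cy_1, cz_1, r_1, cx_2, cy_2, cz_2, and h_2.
cx_1 = 2, cy_1 = 4, cz_1 = 4, r_1 = 1, cx_2 = 1, cy_2 = 6, cz_2 = 4, h_2 = 3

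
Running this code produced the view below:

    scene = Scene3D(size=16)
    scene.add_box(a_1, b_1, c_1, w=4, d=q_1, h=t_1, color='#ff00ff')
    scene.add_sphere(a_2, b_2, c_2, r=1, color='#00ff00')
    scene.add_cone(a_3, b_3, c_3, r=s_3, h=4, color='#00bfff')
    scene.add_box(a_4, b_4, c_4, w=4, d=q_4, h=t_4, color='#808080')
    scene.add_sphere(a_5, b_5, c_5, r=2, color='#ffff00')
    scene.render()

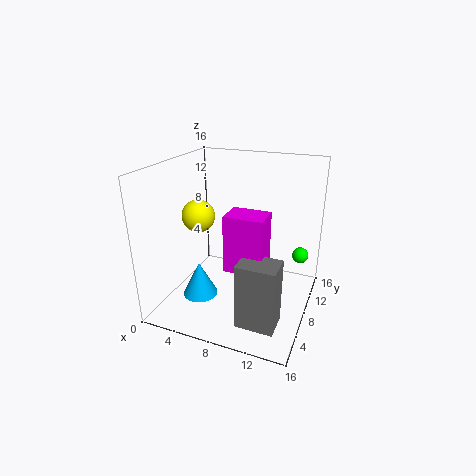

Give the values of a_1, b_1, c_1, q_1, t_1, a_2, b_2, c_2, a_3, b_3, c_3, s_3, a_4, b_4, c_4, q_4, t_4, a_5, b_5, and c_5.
a_1 = 8, b_1 = 4, c_1 = 6, q_1 = 3, t_1 = 6, a_2 = 14, b_2 = 14, c_2 = 4, a_3 = 4, b_3 = 6, c_3 = 1, s_3 = 2, a_4 = 10, b_4 = 2, c_4 = 1, q_4 = 3, t_4 = 7, a_5 = 2, b_5 = 10, c_5 = 9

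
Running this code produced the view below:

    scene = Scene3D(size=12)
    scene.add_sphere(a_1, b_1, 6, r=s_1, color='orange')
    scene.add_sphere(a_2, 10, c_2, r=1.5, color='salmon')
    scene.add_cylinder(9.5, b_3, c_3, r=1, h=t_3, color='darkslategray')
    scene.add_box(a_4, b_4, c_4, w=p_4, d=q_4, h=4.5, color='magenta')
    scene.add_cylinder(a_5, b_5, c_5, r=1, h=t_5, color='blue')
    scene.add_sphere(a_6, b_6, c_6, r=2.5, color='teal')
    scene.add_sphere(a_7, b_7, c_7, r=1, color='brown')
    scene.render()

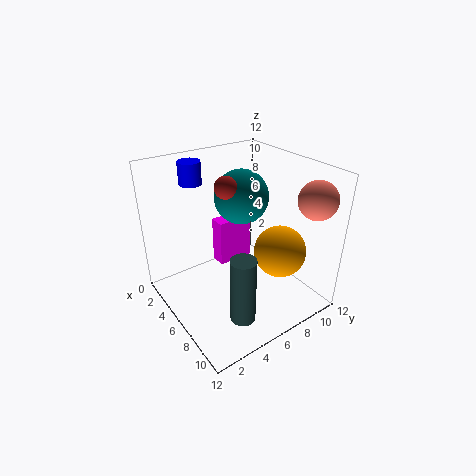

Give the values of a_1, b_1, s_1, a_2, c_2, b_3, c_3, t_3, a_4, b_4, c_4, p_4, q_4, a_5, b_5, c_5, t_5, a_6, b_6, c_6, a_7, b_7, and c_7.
a_1 = 9.5; b_1 = 7.5; s_1 = 2; a_2 = 10.5; c_2 = 10; b_3 = 4; c_3 = 1; t_3 = 5.5; a_4 = 1; b_4 = 6.5; c_4 = 1; p_4 = 1.5; q_4 = 3.5; a_5 = 1; b_5 = 4.5; c_5 = 9.5; t_5 = 2; a_6 = 3; b_6 = 8.5; c_6 = 8; a_7 = 3.5; b_7 = 6.5; c_7 = 9.5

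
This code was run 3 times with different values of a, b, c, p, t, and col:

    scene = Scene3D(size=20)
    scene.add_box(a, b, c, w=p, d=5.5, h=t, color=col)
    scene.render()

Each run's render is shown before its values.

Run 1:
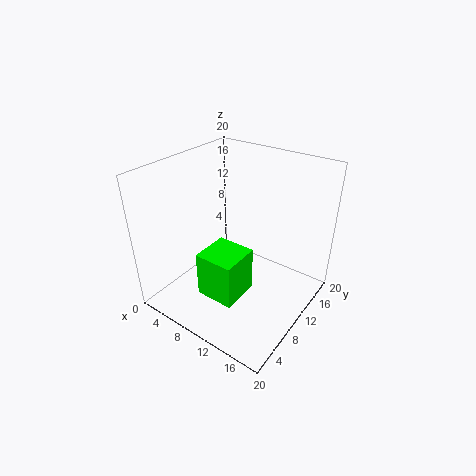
a = 7, b = 4.5, c = 2.5, p = 5.5, t = 6.5, col = 'lime'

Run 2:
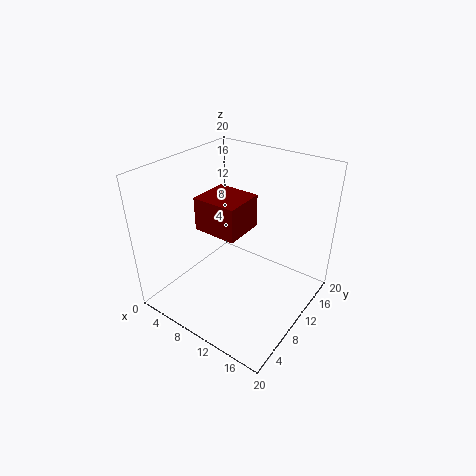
a = 6, b = 6, c = 12, p = 6, t = 4.5, col = 'maroon'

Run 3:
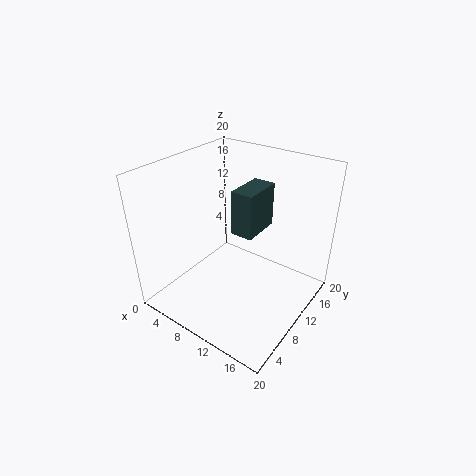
a = 10, b = 8.5, c = 11.5, p = 3, t = 6, col = 'darkslategray'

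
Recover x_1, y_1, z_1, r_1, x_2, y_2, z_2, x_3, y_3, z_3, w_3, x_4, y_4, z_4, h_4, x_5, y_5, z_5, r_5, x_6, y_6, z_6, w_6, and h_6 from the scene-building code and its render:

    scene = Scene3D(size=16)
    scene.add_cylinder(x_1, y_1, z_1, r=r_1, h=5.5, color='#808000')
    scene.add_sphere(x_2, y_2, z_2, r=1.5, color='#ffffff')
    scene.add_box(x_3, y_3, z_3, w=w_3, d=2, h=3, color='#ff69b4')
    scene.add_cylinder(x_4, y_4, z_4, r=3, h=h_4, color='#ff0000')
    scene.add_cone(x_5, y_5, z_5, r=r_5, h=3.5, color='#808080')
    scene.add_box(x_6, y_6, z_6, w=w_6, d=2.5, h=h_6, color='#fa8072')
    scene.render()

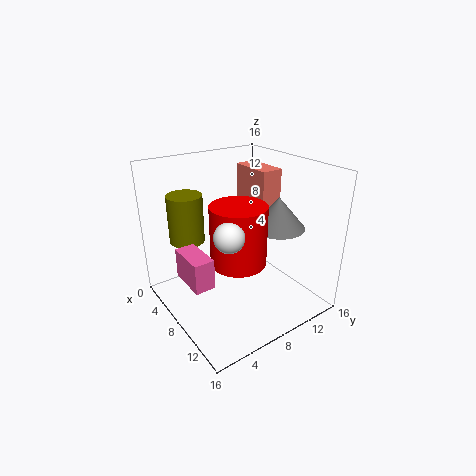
x_1 = 3.5; y_1 = 4; z_1 = 7; r_1 = 2; x_2 = 11.5; y_2 = 4.5; z_2 = 10.5; x_3 = 8; y_3 = 0.5; z_3 = 6; w_3 = 4; x_4 = 9.5; y_4 = 7; z_4 = 6; h_4 = 6.5; x_5 = 10; y_5 = 12; z_5 = 9; r_5 = 3; x_6 = 3.5; y_6 = 11; z_6 = 9; w_6 = 5; h_6 = 6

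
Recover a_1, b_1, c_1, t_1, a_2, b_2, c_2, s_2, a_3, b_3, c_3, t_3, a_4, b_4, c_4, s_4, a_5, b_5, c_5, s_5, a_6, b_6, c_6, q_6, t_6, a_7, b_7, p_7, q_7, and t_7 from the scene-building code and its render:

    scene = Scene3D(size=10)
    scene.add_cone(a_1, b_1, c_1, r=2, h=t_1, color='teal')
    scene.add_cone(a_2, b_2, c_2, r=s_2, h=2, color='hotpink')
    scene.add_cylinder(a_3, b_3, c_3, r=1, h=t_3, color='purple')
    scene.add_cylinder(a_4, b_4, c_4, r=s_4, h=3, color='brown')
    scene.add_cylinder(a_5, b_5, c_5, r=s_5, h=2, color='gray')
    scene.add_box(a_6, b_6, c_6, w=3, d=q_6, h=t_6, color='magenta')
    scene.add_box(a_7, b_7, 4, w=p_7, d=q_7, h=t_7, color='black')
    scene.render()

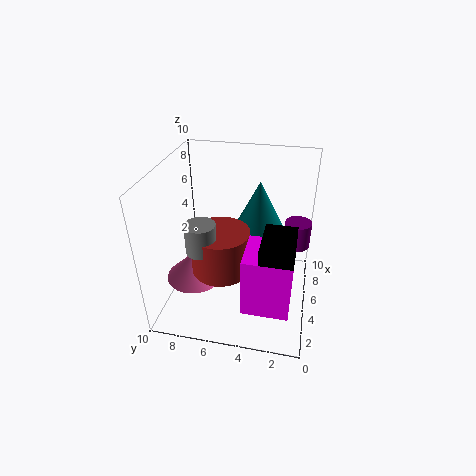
a_1 = 8
b_1 = 4
c_1 = 4
t_1 = 4
a_2 = 4
b_2 = 8
c_2 = 2
s_2 = 2
a_3 = 8
b_3 = 1
c_3 = 3
t_3 = 2
a_4 = 4
b_4 = 6
c_4 = 3
s_4 = 2
a_5 = 3
b_5 = 7
c_5 = 5
s_5 = 1
a_6 = 1
b_6 = 1
c_6 = 2
q_6 = 3
t_6 = 4
a_7 = 1
b_7 = 1
p_7 = 3
q_7 = 2
t_7 = 3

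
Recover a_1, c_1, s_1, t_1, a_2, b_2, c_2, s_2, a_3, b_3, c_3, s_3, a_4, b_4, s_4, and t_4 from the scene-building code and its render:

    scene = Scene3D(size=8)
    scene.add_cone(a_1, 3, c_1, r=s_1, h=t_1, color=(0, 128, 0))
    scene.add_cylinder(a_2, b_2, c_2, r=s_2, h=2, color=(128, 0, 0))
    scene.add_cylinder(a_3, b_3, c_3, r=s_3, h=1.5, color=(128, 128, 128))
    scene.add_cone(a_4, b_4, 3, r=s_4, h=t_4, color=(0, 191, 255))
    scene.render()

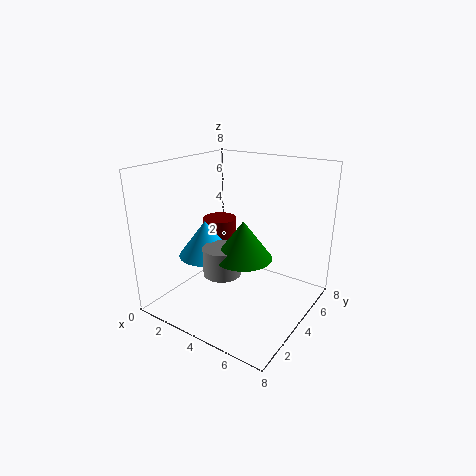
a_1 = 5
c_1 = 3.5
s_1 = 1.5
t_1 = 2
a_2 = 2
b_2 = 5
c_2 = 2.5
s_2 = 1
a_3 = 4
b_3 = 2.5
c_3 = 2.5
s_3 = 1
a_4 = 2.5
b_4 = 3
s_4 = 1.5
t_4 = 2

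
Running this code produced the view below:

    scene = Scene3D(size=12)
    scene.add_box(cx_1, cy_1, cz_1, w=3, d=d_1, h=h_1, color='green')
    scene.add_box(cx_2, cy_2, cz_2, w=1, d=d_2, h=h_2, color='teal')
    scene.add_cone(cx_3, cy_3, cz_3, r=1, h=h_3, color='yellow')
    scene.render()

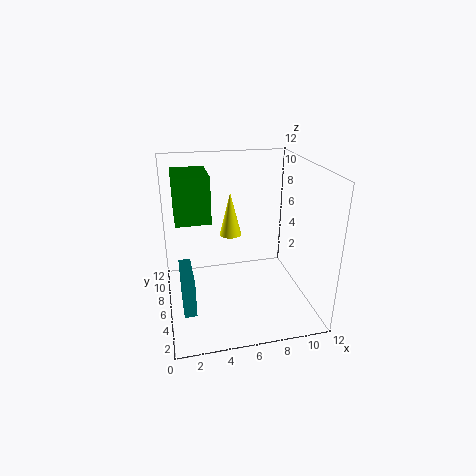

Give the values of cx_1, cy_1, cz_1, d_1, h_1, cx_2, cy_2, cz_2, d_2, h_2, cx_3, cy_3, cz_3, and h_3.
cx_1 = 1; cy_1 = 7; cz_1 = 7; d_1 = 4; h_1 = 4; cx_2 = 1; cy_2 = 3; cz_2 = 1; d_2 = 4; h_2 = 3; cx_3 = 6; cy_3 = 9; cz_3 = 5; h_3 = 4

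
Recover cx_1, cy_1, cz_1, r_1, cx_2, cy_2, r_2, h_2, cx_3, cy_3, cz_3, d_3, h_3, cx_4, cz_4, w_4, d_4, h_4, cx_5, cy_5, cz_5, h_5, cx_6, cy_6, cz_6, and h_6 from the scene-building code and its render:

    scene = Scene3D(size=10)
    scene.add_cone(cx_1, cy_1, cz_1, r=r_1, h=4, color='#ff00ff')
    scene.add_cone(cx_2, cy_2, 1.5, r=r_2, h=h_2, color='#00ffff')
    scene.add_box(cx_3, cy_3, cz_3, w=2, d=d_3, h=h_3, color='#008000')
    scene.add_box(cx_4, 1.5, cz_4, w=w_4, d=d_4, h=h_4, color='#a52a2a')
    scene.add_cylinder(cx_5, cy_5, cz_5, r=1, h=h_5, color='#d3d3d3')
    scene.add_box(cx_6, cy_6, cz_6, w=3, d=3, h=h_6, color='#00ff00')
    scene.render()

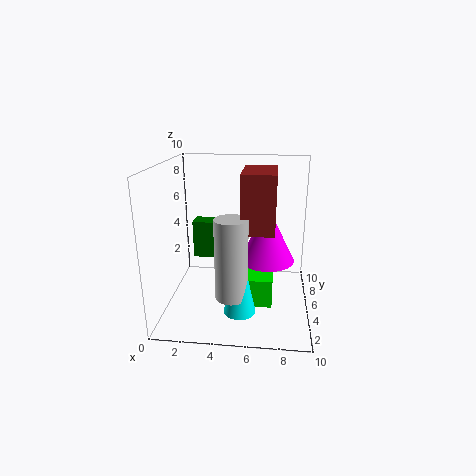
cx_1 = 7, cy_1 = 6, cz_1 = 3, r_1 = 2, cx_2 = 5.5, cy_2 = 1.5, r_2 = 1, h_2 = 4.5, cx_3 = 1, cy_3 = 8, cz_3 = 2, d_3 = 1.5, h_3 = 3, cx_4 = 5.5, cz_4 = 6.5, w_4 = 2, d_4 = 3.5, h_4 = 3.5, cx_5 = 5, cy_5 = 1.5, cz_5 = 2.5, h_5 = 5, cx_6 = 4.5, cy_6 = 3.5, cz_6 = 0.5, h_6 = 2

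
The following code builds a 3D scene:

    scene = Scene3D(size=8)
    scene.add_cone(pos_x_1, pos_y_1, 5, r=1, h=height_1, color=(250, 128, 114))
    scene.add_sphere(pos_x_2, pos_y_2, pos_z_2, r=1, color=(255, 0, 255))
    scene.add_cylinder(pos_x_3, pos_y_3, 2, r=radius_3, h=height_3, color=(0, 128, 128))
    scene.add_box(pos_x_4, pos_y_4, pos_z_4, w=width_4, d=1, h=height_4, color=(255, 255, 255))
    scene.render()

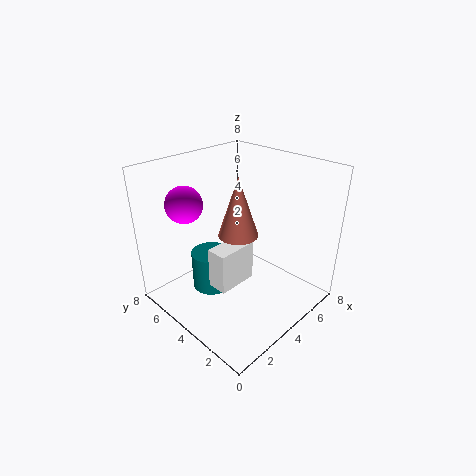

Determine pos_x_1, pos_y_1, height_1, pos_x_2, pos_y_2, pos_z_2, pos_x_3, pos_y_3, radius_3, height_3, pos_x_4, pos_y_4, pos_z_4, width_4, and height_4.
pos_x_1 = 3, pos_y_1 = 3, height_1 = 3, pos_x_2 = 2, pos_y_2 = 6, pos_z_2 = 6, pos_x_3 = 2, pos_y_3 = 4, radius_3 = 1, height_3 = 2, pos_x_4 = 1, pos_y_4 = 2, pos_z_4 = 3, width_4 = 2, height_4 = 2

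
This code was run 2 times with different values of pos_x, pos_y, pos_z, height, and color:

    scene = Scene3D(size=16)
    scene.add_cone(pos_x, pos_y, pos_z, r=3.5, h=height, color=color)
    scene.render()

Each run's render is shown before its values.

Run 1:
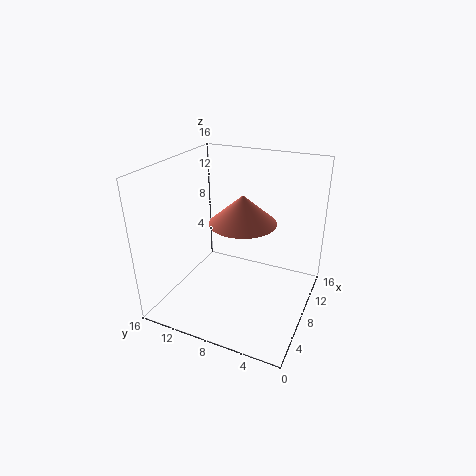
pos_x = 7, pos_y = 7, pos_z = 10.5, height = 3, color = 'salmon'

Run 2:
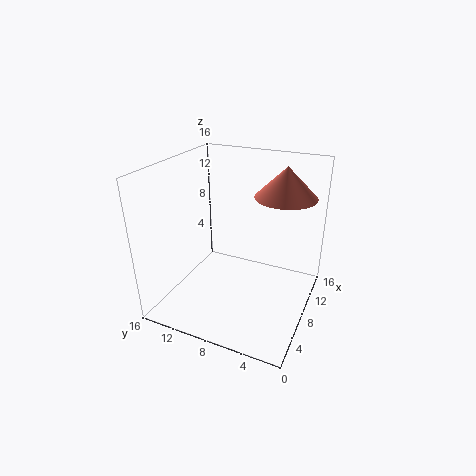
pos_x = 12, pos_y = 4, pos_z = 12, height = 3.5, color = 'salmon'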